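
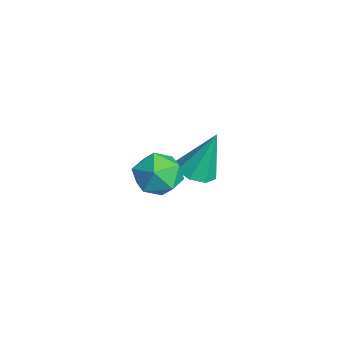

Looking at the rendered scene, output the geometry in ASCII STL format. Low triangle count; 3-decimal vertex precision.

solid 
facet normal -0.256 0.538 0.803
outer loop
vertex 0.1 1.525 3.801
vertex 0.375 1.001 4.24
vertex 0.806 1.551 4.009
endloop
endfacet
facet normal -0.109 0.962 0.249
outer loop
vertex 0.1 1.525 3.801
vertex 0.806 1.551 4.009
vertex 0.621 1.71 3.315
endloop
endfacet
facet normal -0.547 0.786 -0.288
outer loop
vertex 0.1 1.525 3.801
vertex 0.621 1.71 3.315
vertex 0.075 1.257 3.116
endloop
endfacet
facet normal -0.966 0.252 -0.063
outer loop
vertex 0.1 1.525 3.801
vertex 0.075 1.257 3.116
vertex -0.077 0.819 3.687
endloop
endfacet
facet normal -0.786 0.099 0.610
outer loop
vertex 0.1 1.525 3.801
vertex -0.077 0.819 3.687
vertex 0.375 1.001 4.24
endloop
endfacet
facet normal 0.559 0.828 0.041
outer loop
vertex 0.621 1.71 3.315
vertex 0.806 1.551 4.009
vertex 1.217 1.301 3.453
endloop
endfacet
facet normal 0.321 0.141 0.936
outer loop
vertex 0.806 1.551 4.009
vertex 0.375 1.001 4.24
vertex 1.065 0.863 4.024
endloop
endfacet
facet normal -0.535 -0.569 0.625
outer loop
vertex 0.375 1.001 4.24
vertex -0.077 0.819 3.687
vertex 0.519 0.41 3.825
endloop
endfacet
facet normal -0.825 -0.321 -0.466
outer loop
vertex -0.077 0.819 3.687
vertex 0.075 1.257 3.116
vertex 0.334 0.569 3.131
endloop
endfacet
facet normal -0.150 0.543 -0.826
outer loop
vertex 0.075 1.257 3.116
vertex 0.621 1.71 3.315
vertex 0.765 1.119 2.9
endloop
endfacet
facet normal 0.966 -0.252 0.063
outer loop
vertex 1.04 0.595 3.339
vertex 1.217 1.301 3.453
vertex 1.065 0.863 4.024
endloop
endfacet
facet normal 0.547 -0.786 0.288
outer loop
vertex 1.04 0.595 3.339
vertex 1.065 0.863 4.024
vertex 0.519 0.41 3.825
endloop
endfacet
facet normal 0.109 -0.962 -0.249
outer loop
vertex 1.04 0.595 3.339
vertex 0.519 0.41 3.825
vertex 0.334 0.569 3.131
endloop
endfacet
facet normal 0.256 -0.538 -0.803
outer loop
vertex 1.04 0.595 3.339
vertex 0.334 0.569 3.131
vertex 0.765 1.119 2.9
endloop
endfacet
facet normal 0.786 -0.099 -0.610
outer loop
vertex 1.04 0.595 3.339
vertex 0.765 1.119 2.9
vertex 1.217 1.301 3.453
endloop
endfacet
facet normal 0.825 0.321 0.466
outer loop
vertex 1.065 0.863 4.024
vertex 1.217 1.301 3.453
vertex 0.806 1.551 4.009
endloop
endfacet
facet normal 0.150 -0.543 0.826
outer loop
vertex 0.519 0.41 3.825
vertex 1.065 0.863 4.024
vertex 0.375 1.001 4.24
endloop
endfacet
facet normal -0.559 -0.828 -0.041
outer loop
vertex 0.334 0.569 3.131
vertex 0.519 0.41 3.825
vertex -0.077 0.819 3.687
endloop
endfacet
facet normal -0.321 -0.141 -0.936
outer loop
vertex 0.765 1.119 2.9
vertex 0.334 0.569 3.131
vertex 0.075 1.257 3.116
endloop
endfacet
facet normal 0.535 0.569 -0.625
outer loop
vertex 1.217 1.301 3.453
vertex 0.765 1.119 2.9
vertex 0.621 1.71 3.315
endloop
endfacet
facet normal -0.053 -0.363 -0.930
outer loop
vertex -1.969 2.419 1.201
vertex -2.511 2.708 1.119
vertex -1.916 2.857 1.027
endloop
endfacet
facet normal 0.949 0.010 0.315
outer loop
vertex -1.969 2.419 1.201
vertex -1.916 2.857 1.027
vertex -2.429 3.272 2.561
endloop
endfacet
facet normal -0.053 -0.363 -0.930
outer loop
vertex -1.916 2.857 1.027
vertex -2.511 2.708 1.119
vertex -2.212 3.208 0.907
endloop
endfacet
facet normal 0.750 0.657 0.073
outer loop
vertex -1.916 2.857 1.027
vertex -2.212 3.208 0.907
vertex -2.429 3.272 2.561
endloop
endfacet
facet normal -0.053 -0.363 -0.930
outer loop
vertex -2.212 3.208 0.907
vertex -2.511 2.708 1.119
vertex -2.683 3.266 0.911
endloop
endfacet
facet normal 0.122 0.992 -0.022
outer loop
vertex -2.212 3.208 0.907
vertex -2.683 3.266 0.911
vertex -2.429 3.272 2.561
endloop
endfacet
facet normal -0.054 -0.363 -0.930
outer loop
vertex -2.683 3.266 0.911
vertex -2.511 2.708 1.119
vertex -3.053 2.998 1.037
endloop
endfacet
facet normal -0.566 0.820 0.084
outer loop
vertex -2.683 3.266 0.911
vertex -3.053 2.998 1.037
vertex -2.429 3.272 2.561
endloop
endfacet
facet normal -0.054 -0.363 -0.930
outer loop
vertex -3.053 2.998 1.037
vertex -2.511 2.708 1.119
vertex -3.106 2.56 1.211
endloop
endfacet
facet normal -0.912 0.242 0.330
outer loop
vertex -3.053 2.998 1.037
vertex -3.106 2.56 1.211
vertex -2.429 3.272 2.561
endloop
endfacet
facet normal -0.053 -0.365 -0.930
outer loop
vertex -3.106 2.56 1.211
vertex -2.511 2.708 1.119
vertex -2.811 2.209 1.332
endloop
endfacet
facet normal -0.715 -0.404 0.571
outer loop
vertex -3.106 2.56 1.211
vertex -2.811 2.209 1.332
vertex -2.429 3.272 2.561
endloop
endfacet
facet normal -0.054 -0.365 -0.930
outer loop
vertex -2.811 2.209 1.332
vertex -2.511 2.708 1.119
vertex -2.34 2.15 1.328
endloop
endfacet
facet normal -0.087 -0.740 0.667
outer loop
vertex -2.811 2.209 1.332
vertex -2.34 2.15 1.328
vertex -2.429 3.272 2.561
endloop
endfacet
facet normal -0.054 -0.365 -0.930
outer loop
vertex -2.34 2.15 1.328
vertex -2.511 2.708 1.119
vertex -1.969 2.419 1.201
endloop
endfacet
facet normal 0.603 -0.568 0.560
outer loop
vertex -2.34 2.15 1.328
vertex -1.969 2.419 1.201
vertex -2.429 3.272 2.561
endloop
endfacet

endsolid


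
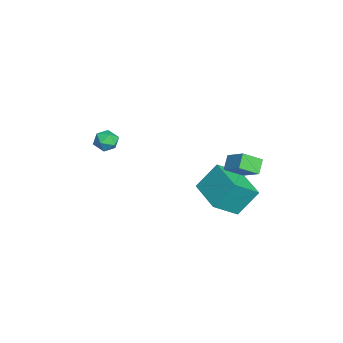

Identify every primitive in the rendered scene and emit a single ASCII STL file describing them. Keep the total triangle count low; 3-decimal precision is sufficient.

solid 
facet normal -0.913 -0.391 0.118
outer loop
vertex -0.775 1.303 -0.734
vertex -1.061 2.422 0.762
vertex -1.491 2.634 -1.868
endloop
endfacet
facet normal 0.152 -0.592 -0.791
outer loop
vertex 0.481 3.478 -2.122
vertex -0.775 1.303 -0.734
vertex -1.491 2.634 -1.868
endloop
endfacet
facet normal -0.913 -0.390 0.118
outer loop
vertex -1.491 2.634 -1.868
vertex -1.061 2.422 0.762
vertex -1.777 3.754 -0.372
endloop
endfacet
facet normal -0.379 0.705 -0.600
outer loop
vertex -1.777 3.754 -0.372
vertex 0.481 3.478 -2.122
vertex -1.491 2.634 -1.868
endloop
endfacet
facet normal 0.379 -0.705 0.600
outer loop
vertex -0.775 1.303 -0.734
vertex 0.911 3.266 0.508
vertex -1.061 2.422 0.762
endloop
endfacet
facet normal 0.151 -0.592 -0.791
outer loop
vertex 1.197 2.146 -0.988
vertex -0.775 1.303 -0.734
vertex 0.481 3.478 -2.122
endloop
endfacet
facet normal 0.379 -0.705 0.600
outer loop
vertex 1.197 2.146 -0.988
vertex 0.911 3.266 0.508
vertex -0.775 1.303 -0.734
endloop
endfacet
facet normal -0.152 0.592 0.791
outer loop
vertex -1.061 2.422 0.762
vertex 0.911 3.266 0.508
vertex -1.777 3.754 -0.372
endloop
endfacet
facet normal -0.379 0.705 -0.600
outer loop
vertex 0.195 4.597 -0.626
vertex 0.481 3.478 -2.122
vertex -1.777 3.754 -0.372
endloop
endfacet
facet normal -0.151 0.593 0.791
outer loop
vertex -1.777 3.754 -0.372
vertex 0.911 3.266 0.508
vertex 0.195 4.597 -0.626
endloop
endfacet
facet normal 0.913 0.391 -0.118
outer loop
vertex 0.195 4.597 -0.626
vertex 1.197 2.146 -0.988
vertex 0.481 3.478 -2.122
endloop
endfacet
facet normal 0.913 0.391 -0.118
outer loop
vertex 0.911 3.266 0.508
vertex 1.197 2.146 -0.988
vertex 0.195 4.597 -0.626
endloop
endfacet
facet normal -0.187 -0.086 0.979
outer loop
vertex -3.43 -3.251 1.665
vertex -4.184 -3.368 1.511
vertex -3.696 -3.973 1.551
endloop
endfacet
facet normal 0.474 -0.305 0.826
outer loop
vertex -3.43 -3.251 1.665
vertex -3.696 -3.973 1.551
vertex -3.016 -3.755 1.241
endloop
endfacet
facet normal 0.821 0.239 0.518
outer loop
vertex -3.43 -3.251 1.665
vertex -3.016 -3.755 1.241
vertex -3.085 -3.015 1.009
endloop
endfacet
facet normal 0.374 0.792 0.482
outer loop
vertex -3.43 -3.251 1.665
vertex -3.085 -3.015 1.009
vertex -3.806 -2.776 1.176
endloop
endfacet
facet normal -0.248 0.592 0.766
outer loop
vertex -3.43 -3.251 1.665
vertex -3.806 -2.776 1.176
vertex -4.184 -3.368 1.511
endloop
endfacet
facet normal 0.427 -0.834 0.349
outer loop
vertex -3.016 -3.755 1.241
vertex -3.696 -3.973 1.551
vertex -3.514 -4.184 0.824
endloop
endfacet
facet normal -0.644 -0.480 0.596
outer loop
vertex -3.696 -3.973 1.551
vertex -4.184 -3.368 1.511
vertex -4.235 -3.945 0.991
endloop
endfacet
facet normal -0.744 0.618 0.253
outer loop
vertex -4.184 -3.368 1.511
vertex -3.806 -2.776 1.176
vertex -4.304 -3.205 0.759
endloop
endfacet
facet normal 0.264 0.942 -0.207
outer loop
vertex -3.806 -2.776 1.176
vertex -3.085 -3.015 1.009
vertex -3.624 -2.987 0.449
endloop
endfacet
facet normal 0.988 0.046 -0.148
outer loop
vertex -3.085 -3.015 1.009
vertex -3.016 -3.755 1.241
vertex -3.136 -3.592 0.489
endloop
endfacet
facet normal -0.374 -0.792 -0.482
outer loop
vertex -3.89 -3.709 0.335
vertex -3.514 -4.184 0.824
vertex -4.235 -3.945 0.991
endloop
endfacet
facet normal -0.821 -0.239 -0.518
outer loop
vertex -3.89 -3.709 0.335
vertex -4.235 -3.945 0.991
vertex -4.304 -3.205 0.759
endloop
endfacet
facet normal -0.474 0.305 -0.826
outer loop
vertex -3.89 -3.709 0.335
vertex -4.304 -3.205 0.759
vertex -3.624 -2.987 0.449
endloop
endfacet
facet normal 0.187 0.086 -0.979
outer loop
vertex -3.89 -3.709 0.335
vertex -3.624 -2.987 0.449
vertex -3.136 -3.592 0.489
endloop
endfacet
facet normal 0.248 -0.592 -0.766
outer loop
vertex -3.89 -3.709 0.335
vertex -3.136 -3.592 0.489
vertex -3.514 -4.184 0.824
endloop
endfacet
facet normal -0.264 -0.942 0.207
outer loop
vertex -4.235 -3.945 0.991
vertex -3.514 -4.184 0.824
vertex -3.696 -3.973 1.551
endloop
endfacet
facet normal -0.988 -0.046 0.148
outer loop
vertex -4.304 -3.205 0.759
vertex -4.235 -3.945 0.991
vertex -4.184 -3.368 1.511
endloop
endfacet
facet normal -0.427 0.834 -0.349
outer loop
vertex -3.624 -2.987 0.449
vertex -4.304 -3.205 0.759
vertex -3.806 -2.776 1.176
endloop
endfacet
facet normal 0.644 0.480 -0.596
outer loop
vertex -3.136 -3.592 0.489
vertex -3.624 -2.987 0.449
vertex -3.085 -3.015 1.009
endloop
endfacet
facet normal 0.744 -0.618 -0.253
outer loop
vertex -3.514 -4.184 0.824
vertex -3.136 -3.592 0.489
vertex -3.016 -3.755 1.241
endloop
endfacet
facet normal -0.671 -0.515 -0.534
outer loop
vertex -0.147 2.928 2.099
vertex -0.426 3.976 1.439
vertex 0.54 2.703 1.452
endloop
endfacet
facet normal 0.219 -0.826 0.520
outer loop
vertex 1.506 3.444 2.221
vertex -0.147 2.928 2.099
vertex 0.54 2.703 1.452
endloop
endfacet
facet normal -0.671 -0.515 -0.534
outer loop
vertex 0.54 2.703 1.452
vertex -0.426 3.976 1.439
vertex 0.261 3.751 0.792
endloop
endfacet
facet normal 0.708 -0.231 -0.667
outer loop
vertex 0.261 3.751 0.792
vertex 1.506 3.444 2.221
vertex 0.54 2.703 1.452
endloop
endfacet
facet normal -0.708 0.231 0.667
outer loop
vertex -0.147 2.928 2.099
vertex 0.54 4.717 2.208
vertex -0.426 3.976 1.439
endloop
endfacet
facet normal 0.219 -0.826 0.520
outer loop
vertex 0.819 3.669 2.868
vertex -0.147 2.928 2.099
vertex 1.506 3.444 2.221
endloop
endfacet
facet normal -0.708 0.231 0.667
outer loop
vertex 0.819 3.669 2.868
vertex 0.54 4.717 2.208
vertex -0.147 2.928 2.099
endloop
endfacet
facet normal -0.219 0.826 -0.520
outer loop
vertex -0.426 3.976 1.439
vertex 0.54 4.717 2.208
vertex 0.261 3.751 0.792
endloop
endfacet
facet normal 0.708 -0.231 -0.667
outer loop
vertex 1.227 4.492 1.561
vertex 1.506 3.444 2.221
vertex 0.261 3.751 0.792
endloop
endfacet
facet normal -0.219 0.826 -0.520
outer loop
vertex 0.261 3.751 0.792
vertex 0.54 4.717 2.208
vertex 1.227 4.492 1.561
endloop
endfacet
facet normal 0.671 0.515 0.534
outer loop
vertex 1.227 4.492 1.561
vertex 0.819 3.669 2.868
vertex 1.506 3.444 2.221
endloop
endfacet
facet normal 0.671 0.515 0.534
outer loop
vertex 0.54 4.717 2.208
vertex 0.819 3.669 2.868
vertex 1.227 4.492 1.561
endloop
endfacet

endsolid


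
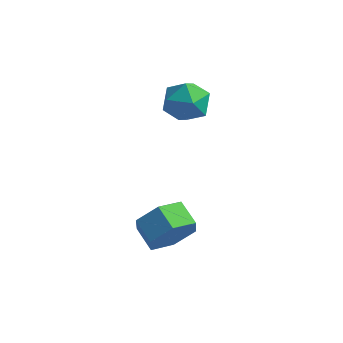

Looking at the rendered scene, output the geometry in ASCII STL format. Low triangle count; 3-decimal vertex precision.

solid 
facet normal 0.803 -0.401 -0.441
outer loop
vertex 1.368 -1.847 -2.709
vertex 1.112 -1.41 -3.572
vertex 1.706 -0.931 -2.926
endloop
endfacet
facet normal 0.491 0.025 0.871
outer loop
vertex 1.368 -1.847 -2.709
vertex 1.706 -0.931 -2.926
vertex 0.525 -1.426 -2.246
endloop
endfacet
facet normal 0.491 0.025 0.871
outer loop
vertex 0.525 -1.426 -2.246
vertex 1.706 -0.931 -2.926
vertex 0.862 -0.51 -2.462
endloop
endfacet
facet normal -0.803 0.400 0.442
outer loop
vertex 0.525 -1.426 -2.246
vertex 0.862 -0.51 -2.462
vertex 0.268 -0.99 -3.108
endloop
endfacet
facet normal 0.803 -0.400 -0.442
outer loop
vertex 1.706 -0.931 -2.926
vertex 1.112 -1.41 -3.572
vertex 1.449 -0.494 -3.788
endloop
endfacet
facet normal 0.538 0.806 0.248
outer loop
vertex 1.706 -0.931 -2.926
vertex 1.449 -0.494 -3.788
vertex 0.862 -0.51 -2.462
endloop
endfacet
facet normal 0.538 0.806 0.248
outer loop
vertex 0.862 -0.51 -2.462
vertex 1.449 -0.494 -3.788
vertex 0.606 -0.074 -3.325
endloop
endfacet
facet normal -0.803 0.401 0.441
outer loop
vertex 0.862 -0.51 -2.462
vertex 0.606 -0.074 -3.325
vertex 0.268 -0.99 -3.108
endloop
endfacet
facet normal 0.803 -0.400 -0.442
outer loop
vertex 1.449 -0.494 -3.788
vertex 1.112 -1.41 -3.572
vertex 0.855 -0.974 -4.434
endloop
endfacet
facet normal 0.047 0.781 -0.623
outer loop
vertex 1.449 -0.494 -3.788
vertex 0.855 -0.974 -4.434
vertex 0.606 -0.074 -3.325
endloop
endfacet
facet normal 0.048 0.781 -0.623
outer loop
vertex 0.606 -0.074 -3.325
vertex 0.855 -0.974 -4.434
vertex 0.012 -0.553 -3.971
endloop
endfacet
facet normal -0.803 0.401 0.441
outer loop
vertex 0.606 -0.074 -3.325
vertex 0.012 -0.553 -3.971
vertex 0.268 -0.99 -3.108
endloop
endfacet
facet normal 0.803 -0.400 -0.442
outer loop
vertex 0.855 -0.974 -4.434
vertex 1.112 -1.41 -3.572
vertex 0.518 -1.89 -4.218
endloop
endfacet
facet normal -0.491 -0.025 -0.871
outer loop
vertex 0.855 -0.974 -4.434
vertex 0.518 -1.89 -4.218
vertex 0.012 -0.553 -3.971
endloop
endfacet
facet normal -0.491 -0.025 -0.871
outer loop
vertex 0.012 -0.553 -3.971
vertex 0.518 -1.89 -4.218
vertex -0.326 -1.469 -3.754
endloop
endfacet
facet normal -0.803 0.401 0.441
outer loop
vertex 0.012 -0.553 -3.971
vertex -0.326 -1.469 -3.754
vertex 0.268 -0.99 -3.108
endloop
endfacet
facet normal 0.803 -0.401 -0.441
outer loop
vertex 0.518 -1.89 -4.218
vertex 1.112 -1.41 -3.572
vertex 0.774 -2.326 -3.355
endloop
endfacet
facet normal -0.538 -0.806 -0.248
outer loop
vertex 0.518 -1.89 -4.218
vertex 0.774 -2.326 -3.355
vertex -0.326 -1.469 -3.754
endloop
endfacet
facet normal -0.538 -0.806 -0.248
outer loop
vertex -0.326 -1.469 -3.754
vertex 0.774 -2.326 -3.355
vertex -0.069 -1.906 -2.892
endloop
endfacet
facet normal -0.803 0.400 0.442
outer loop
vertex -0.326 -1.469 -3.754
vertex -0.069 -1.906 -2.892
vertex 0.268 -0.99 -3.108
endloop
endfacet
facet normal 0.803 -0.401 -0.441
outer loop
vertex 0.774 -2.326 -3.355
vertex 1.112 -1.41 -3.572
vertex 1.368 -1.847 -2.709
endloop
endfacet
facet normal -0.047 -0.781 0.623
outer loop
vertex 0.774 -2.326 -3.355
vertex 1.368 -1.847 -2.709
vertex -0.069 -1.906 -2.892
endloop
endfacet
facet normal -0.047 -0.780 0.623
outer loop
vertex -0.069 -1.906 -2.892
vertex 1.368 -1.847 -2.709
vertex 0.525 -1.426 -2.246
endloop
endfacet
facet normal -0.803 0.400 0.442
outer loop
vertex -0.069 -1.906 -2.892
vertex 0.525 -1.426 -2.246
vertex 0.268 -0.99 -3.108
endloop
endfacet
facet normal 0.376 0.907 0.188
outer loop
vertex -0.336 3.058 -0.005
vertex -0.884 3.118 0.803
vertex 0.014 2.736 0.849
endloop
endfacet
facet normal 0.850 0.502 -0.159
outer loop
vertex -0.336 3.058 -0.005
vertex 0.014 2.736 0.849
vertex 0.166 2.22 0.032
endloop
endfacet
facet normal 0.555 0.298 -0.777
outer loop
vertex -0.336 3.058 -0.005
vertex 0.166 2.22 0.032
vertex -0.639 2.283 -0.519
endloop
endfacet
facet normal -0.101 0.577 -0.810
outer loop
vertex -0.336 3.058 -0.005
vertex -0.639 2.283 -0.519
vertex -1.288 2.838 -0.043
endloop
endfacet
facet normal -0.212 0.953 -0.214
outer loop
vertex -0.336 3.058 -0.005
vertex -1.288 2.838 -0.043
vertex -0.884 3.118 0.803
endloop
endfacet
facet normal 0.969 -0.082 0.232
outer loop
vertex 0.166 2.22 0.032
vertex 0.014 2.736 0.849
vertex -0.072 1.762 0.863
endloop
endfacet
facet normal 0.203 0.573 0.794
outer loop
vertex 0.014 2.736 0.849
vertex -0.884 3.118 0.803
vertex -0.721 2.317 1.339
endloop
endfacet
facet normal -0.748 0.648 0.143
outer loop
vertex -0.884 3.118 0.803
vertex -1.288 2.838 -0.043
vertex -1.526 2.38 0.788
endloop
endfacet
facet normal -0.569 0.038 -0.821
outer loop
vertex -1.288 2.838 -0.043
vertex -0.639 2.283 -0.519
vertex -1.374 1.864 -0.029
endloop
endfacet
facet normal 0.492 -0.413 -0.766
outer loop
vertex -0.639 2.283 -0.519
vertex 0.166 2.22 0.032
vertex -0.476 1.482 0.017
endloop
endfacet
facet normal 0.101 -0.577 0.810
outer loop
vertex -1.024 1.542 0.825
vertex -0.072 1.762 0.863
vertex -0.721 2.317 1.339
endloop
endfacet
facet normal -0.555 -0.298 0.777
outer loop
vertex -1.024 1.542 0.825
vertex -0.721 2.317 1.339
vertex -1.526 2.38 0.788
endloop
endfacet
facet normal -0.850 -0.502 0.159
outer loop
vertex -1.024 1.542 0.825
vertex -1.526 2.38 0.788
vertex -1.374 1.864 -0.029
endloop
endfacet
facet normal -0.376 -0.907 -0.188
outer loop
vertex -1.024 1.542 0.825
vertex -1.374 1.864 -0.029
vertex -0.476 1.482 0.017
endloop
endfacet
facet normal 0.212 -0.953 0.214
outer loop
vertex -1.024 1.542 0.825
vertex -0.476 1.482 0.017
vertex -0.072 1.762 0.863
endloop
endfacet
facet normal 0.569 -0.038 0.821
outer loop
vertex -0.721 2.317 1.339
vertex -0.072 1.762 0.863
vertex 0.014 2.736 0.849
endloop
endfacet
facet normal -0.492 0.413 0.766
outer loop
vertex -1.526 2.38 0.788
vertex -0.721 2.317 1.339
vertex -0.884 3.118 0.803
endloop
endfacet
facet normal -0.969 0.082 -0.232
outer loop
vertex -1.374 1.864 -0.029
vertex -1.526 2.38 0.788
vertex -1.288 2.838 -0.043
endloop
endfacet
facet normal -0.203 -0.573 -0.794
outer loop
vertex -0.476 1.482 0.017
vertex -1.374 1.864 -0.029
vertex -0.639 2.283 -0.519
endloop
endfacet
facet normal 0.748 -0.648 -0.143
outer loop
vertex -0.072 1.762 0.863
vertex -0.476 1.482 0.017
vertex 0.166 2.22 0.032
endloop
endfacet

endsolid


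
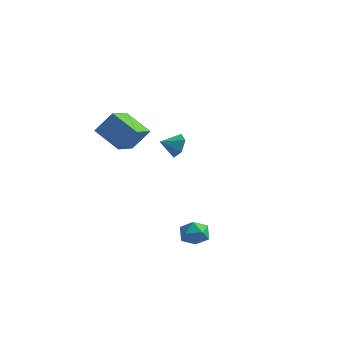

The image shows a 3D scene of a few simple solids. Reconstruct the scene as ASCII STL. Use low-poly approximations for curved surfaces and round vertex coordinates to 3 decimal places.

solid 
facet normal -0.465 -0.406 -0.787
outer loop
vertex -1.846 -3.287 2.932
vertex -3.515 -3.252 3.9
vertex -2.203 -1.568 2.257
endloop
endfacet
facet normal 0.865 -0.017 -0.502
outer loop
vertex -1.445 -0.908 3.54
vertex -1.846 -3.287 2.932
vertex -2.203 -1.568 2.257
endloop
endfacet
facet normal -0.465 -0.406 -0.787
outer loop
vertex -2.203 -1.568 2.257
vertex -3.515 -3.252 3.9
vertex -3.872 -1.534 3.225
endloop
endfacet
facet normal -0.189 0.914 -0.358
outer loop
vertex -3.872 -1.534 3.225
vertex -1.445 -0.908 3.54
vertex -2.203 -1.568 2.257
endloop
endfacet
facet normal 0.189 -0.914 0.359
outer loop
vertex -1.846 -3.287 2.932
vertex -2.757 -2.592 5.183
vertex -3.515 -3.252 3.9
endloop
endfacet
facet normal 0.865 -0.017 -0.502
outer loop
vertex -1.088 -2.626 4.215
vertex -1.846 -3.287 2.932
vertex -1.445 -0.908 3.54
endloop
endfacet
facet normal 0.190 -0.914 0.359
outer loop
vertex -1.088 -2.626 4.215
vertex -2.757 -2.592 5.183
vertex -1.846 -3.287 2.932
endloop
endfacet
facet normal -0.865 0.017 0.502
outer loop
vertex -3.515 -3.252 3.9
vertex -2.757 -2.592 5.183
vertex -3.872 -1.534 3.225
endloop
endfacet
facet normal -0.189 0.914 -0.359
outer loop
vertex -3.114 -0.873 4.508
vertex -1.445 -0.908 3.54
vertex -3.872 -1.534 3.225
endloop
endfacet
facet normal -0.865 0.017 0.502
outer loop
vertex -3.872 -1.534 3.225
vertex -2.757 -2.592 5.183
vertex -3.114 -0.873 4.508
endloop
endfacet
facet normal 0.465 0.406 0.787
outer loop
vertex -3.114 -0.873 4.508
vertex -1.088 -2.626 4.215
vertex -1.445 -0.908 3.54
endloop
endfacet
facet normal 0.465 0.406 0.787
outer loop
vertex -2.757 -2.592 5.183
vertex -1.088 -2.626 4.215
vertex -3.114 -0.873 4.508
endloop
endfacet
facet normal 0.536 0.740 -0.408
outer loop
vertex -2.129 3.34 1.071
vertex -2.744 3.426 0.419
vertex -2.823 3.902 1.179
endloop
endfacet
facet normal -0.008 -0.199 0.980
outer loop
vertex -2.129 3.34 1.071
vertex -2.823 3.902 1.179
vertex -3.376 2.554 0.901
endloop
endfacet
facet normal 0.536 0.739 -0.407
outer loop
vertex -2.823 3.902 1.179
vertex -2.744 3.426 0.419
vertex -3.438 3.989 0.528
endloop
endfacet
facet normal -0.709 0.149 0.690
outer loop
vertex -2.823 3.902 1.179
vertex -3.438 3.989 0.528
vertex -3.376 2.554 0.901
endloop
endfacet
facet normal 0.536 0.739 -0.407
outer loop
vertex -3.438 3.989 0.528
vertex -2.744 3.426 0.419
vertex -3.359 3.513 -0.232
endloop
endfacet
facet normal -0.996 -0.060 -0.066
outer loop
vertex -3.438 3.989 0.528
vertex -3.359 3.513 -0.232
vertex -3.376 2.554 0.901
endloop
endfacet
facet normal 0.536 0.739 -0.408
outer loop
vertex -3.359 3.513 -0.232
vertex -2.744 3.426 0.419
vertex -2.665 2.95 -0.34
endloop
endfacet
facet normal -0.582 -0.616 -0.530
outer loop
vertex -3.359 3.513 -0.232
vertex -2.665 2.95 -0.34
vertex -3.376 2.554 0.901
endloop
endfacet
facet normal 0.535 0.740 -0.408
outer loop
vertex -2.665 2.95 -0.34
vertex -2.744 3.426 0.419
vertex -2.05 2.864 0.311
endloop
endfacet
facet normal 0.119 -0.964 -0.239
outer loop
vertex -2.665 2.95 -0.34
vertex -2.05 2.864 0.311
vertex -3.376 2.554 0.901
endloop
endfacet
facet normal 0.536 0.740 -0.408
outer loop
vertex -2.05 2.864 0.311
vertex -2.744 3.426 0.419
vertex -2.129 3.34 1.071
endloop
endfacet
facet normal 0.406 -0.755 0.515
outer loop
vertex -2.05 2.864 0.311
vertex -2.129 3.34 1.071
vertex -3.376 2.554 0.901
endloop
endfacet
facet normal -0.939 0.298 0.173
outer loop
vertex 1.116 -1.035 -3.702
vertex 1.075 -1.603 -2.946
vertex 1.376 -0.711 -2.851
endloop
endfacet
facet normal -0.560 0.816 -0.140
outer loop
vertex 1.116 -1.035 -3.702
vertex 1.376 -0.711 -2.851
vertex 1.886 -0.492 -3.618
endloop
endfacet
facet normal -0.315 0.565 -0.763
outer loop
vertex 1.116 -1.035 -3.702
vertex 1.886 -0.492 -3.618
vertex 1.901 -1.249 -4.185
endloop
endfacet
facet normal -0.542 -0.107 -0.833
outer loop
vertex 1.116 -1.035 -3.702
vertex 1.901 -1.249 -4.185
vertex 1.399 -1.936 -3.77
endloop
endfacet
facet normal -0.928 -0.272 -0.255
outer loop
vertex 1.116 -1.035 -3.702
vertex 1.399 -1.936 -3.77
vertex 1.075 -1.603 -2.946
endloop
endfacet
facet normal 0.001 0.961 0.275
outer loop
vertex 1.886 -0.492 -3.618
vertex 1.376 -0.711 -2.851
vertex 2.321 -0.724 -2.81
endloop
endfacet
facet normal -0.611 0.123 0.782
outer loop
vertex 1.376 -0.711 -2.851
vertex 1.075 -1.603 -2.946
vertex 1.819 -1.411 -2.395
endloop
endfacet
facet normal -0.593 -0.800 0.090
outer loop
vertex 1.075 -1.603 -2.946
vertex 1.399 -1.936 -3.77
vertex 1.834 -2.168 -2.962
endloop
endfacet
facet normal 0.029 -0.532 -0.846
outer loop
vertex 1.399 -1.936 -3.77
vertex 1.901 -1.249 -4.185
vertex 2.344 -1.949 -3.729
endloop
endfacet
facet normal 0.398 0.555 -0.731
outer loop
vertex 1.901 -1.249 -4.185
vertex 1.886 -0.492 -3.618
vertex 2.645 -1.057 -3.634
endloop
endfacet
facet normal 0.542 0.107 0.833
outer loop
vertex 2.604 -1.625 -2.878
vertex 2.321 -0.724 -2.81
vertex 1.819 -1.411 -2.395
endloop
endfacet
facet normal 0.315 -0.565 0.763
outer loop
vertex 2.604 -1.625 -2.878
vertex 1.819 -1.411 -2.395
vertex 1.834 -2.168 -2.962
endloop
endfacet
facet normal 0.560 -0.816 0.140
outer loop
vertex 2.604 -1.625 -2.878
vertex 1.834 -2.168 -2.962
vertex 2.344 -1.949 -3.729
endloop
endfacet
facet normal 0.939 -0.298 -0.173
outer loop
vertex 2.604 -1.625 -2.878
vertex 2.344 -1.949 -3.729
vertex 2.645 -1.057 -3.634
endloop
endfacet
facet normal 0.928 0.272 0.255
outer loop
vertex 2.604 -1.625 -2.878
vertex 2.645 -1.057 -3.634
vertex 2.321 -0.724 -2.81
endloop
endfacet
facet normal -0.029 0.532 0.846
outer loop
vertex 1.819 -1.411 -2.395
vertex 2.321 -0.724 -2.81
vertex 1.376 -0.711 -2.851
endloop
endfacet
facet normal -0.398 -0.555 0.731
outer loop
vertex 1.834 -2.168 -2.962
vertex 1.819 -1.411 -2.395
vertex 1.075 -1.603 -2.946
endloop
endfacet
facet normal -0.001 -0.961 -0.275
outer loop
vertex 2.344 -1.949 -3.729
vertex 1.834 -2.168 -2.962
vertex 1.399 -1.936 -3.77
endloop
endfacet
facet normal 0.611 -0.123 -0.782
outer loop
vertex 2.645 -1.057 -3.634
vertex 2.344 -1.949 -3.729
vertex 1.901 -1.249 -4.185
endloop
endfacet
facet normal 0.593 0.800 -0.090
outer loop
vertex 2.321 -0.724 -2.81
vertex 2.645 -1.057 -3.634
vertex 1.886 -0.492 -3.618
endloop
endfacet

endsolid


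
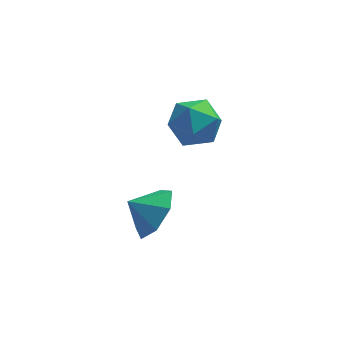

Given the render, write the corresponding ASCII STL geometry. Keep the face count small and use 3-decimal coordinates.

solid 
facet normal -0.723 0.093 0.685
outer loop
vertex 2.62 1.153 1.067
vertex 2.274 0.153 0.838
vertex 3.022 0.304 1.607
endloop
endfacet
facet normal -0.149 0.479 0.865
outer loop
vertex 2.62 1.153 1.067
vertex 3.022 0.304 1.607
vertex 3.681 1.099 1.28
endloop
endfacet
facet normal -0.020 0.941 0.337
outer loop
vertex 2.62 1.153 1.067
vertex 3.681 1.099 1.28
vertex 3.34 1.439 0.31
endloop
endfacet
facet normal -0.512 0.842 -0.169
outer loop
vertex 2.62 1.153 1.067
vertex 3.34 1.439 0.31
vertex 2.47 0.855 0.037
endloop
endfacet
facet normal -0.947 0.317 0.046
outer loop
vertex 2.62 1.153 1.067
vertex 2.47 0.855 0.037
vertex 2.274 0.153 0.838
endloop
endfacet
facet normal 0.408 0.037 0.912
outer loop
vertex 3.681 1.099 1.28
vertex 3.022 0.304 1.607
vertex 3.99 0.065 1.183
endloop
endfacet
facet normal -0.519 -0.587 0.621
outer loop
vertex 3.022 0.304 1.607
vertex 2.274 0.153 0.838
vertex 3.12 -0.519 0.91
endloop
endfacet
facet normal -0.882 -0.225 -0.413
outer loop
vertex 2.274 0.153 0.838
vertex 2.47 0.855 0.037
vertex 2.779 -0.179 -0.06
endloop
endfacet
facet normal -0.180 0.623 -0.761
outer loop
vertex 2.47 0.855 0.037
vertex 3.34 1.439 0.31
vertex 3.438 0.616 -0.387
endloop
endfacet
facet normal 0.618 0.784 0.058
outer loop
vertex 3.34 1.439 0.31
vertex 3.681 1.099 1.28
vertex 4.186 0.767 0.382
endloop
endfacet
facet normal 0.512 -0.842 0.169
outer loop
vertex 3.84 -0.233 0.153
vertex 3.99 0.065 1.183
vertex 3.12 -0.519 0.91
endloop
endfacet
facet normal 0.020 -0.941 -0.337
outer loop
vertex 3.84 -0.233 0.153
vertex 3.12 -0.519 0.91
vertex 2.779 -0.179 -0.06
endloop
endfacet
facet normal 0.149 -0.479 -0.865
outer loop
vertex 3.84 -0.233 0.153
vertex 2.779 -0.179 -0.06
vertex 3.438 0.616 -0.387
endloop
endfacet
facet normal 0.723 -0.093 -0.685
outer loop
vertex 3.84 -0.233 0.153
vertex 3.438 0.616 -0.387
vertex 4.186 0.767 0.382
endloop
endfacet
facet normal 0.947 -0.317 -0.046
outer loop
vertex 3.84 -0.233 0.153
vertex 4.186 0.767 0.382
vertex 3.99 0.065 1.183
endloop
endfacet
facet normal 0.180 -0.623 0.761
outer loop
vertex 3.12 -0.519 0.91
vertex 3.99 0.065 1.183
vertex 3.022 0.304 1.607
endloop
endfacet
facet normal -0.618 -0.784 -0.058
outer loop
vertex 2.779 -0.179 -0.06
vertex 3.12 -0.519 0.91
vertex 2.274 0.153 0.838
endloop
endfacet
facet normal -0.408 -0.037 -0.912
outer loop
vertex 3.438 0.616 -0.387
vertex 2.779 -0.179 -0.06
vertex 2.47 0.855 0.037
endloop
endfacet
facet normal 0.519 0.587 -0.621
outer loop
vertex 4.186 0.767 0.382
vertex 3.438 0.616 -0.387
vertex 3.34 1.439 0.31
endloop
endfacet
facet normal 0.882 0.225 0.413
outer loop
vertex 3.99 0.065 1.183
vertex 4.186 0.767 0.382
vertex 3.681 1.099 1.28
endloop
endfacet
facet normal 0.815 -0.093 -0.572
outer loop
vertex 2.274 -2.774 0.069
vertex 1.664 -3.19 -0.732
vertex 1.916 -2.147 -0.542
endloop
endfacet
facet normal -0.219 0.614 0.758
outer loop
vertex 2.274 -2.774 0.069
vertex 1.916 -2.147 -0.542
vertex 0.776 -3.09 -0.108
endloop
endfacet
facet normal 0.815 -0.093 -0.573
outer loop
vertex 1.916 -2.147 -0.542
vertex 1.664 -3.19 -0.732
vertex 1.368 -2.306 -1.296
endloop
endfacet
facet normal -0.562 0.791 0.242
outer loop
vertex 1.916 -2.147 -0.542
vertex 1.368 -2.306 -1.296
vertex 0.776 -3.09 -0.108
endloop
endfacet
facet normal 0.815 -0.092 -0.572
outer loop
vertex 1.368 -2.306 -1.296
vertex 1.664 -3.19 -0.732
vertex 1.043 -3.131 -1.626
endloop
endfacet
facet normal -0.892 0.419 -0.168
outer loop
vertex 1.368 -2.306 -1.296
vertex 1.043 -3.131 -1.626
vertex 0.776 -3.09 -0.108
endloop
endfacet
facet normal 0.815 -0.092 -0.572
outer loop
vertex 1.043 -3.131 -1.626
vertex 1.664 -3.19 -0.732
vertex 1.186 -4.0 -1.282
endloop
endfacet
facet normal -0.961 -0.223 -0.163
outer loop
vertex 1.043 -3.131 -1.626
vertex 1.186 -4.0 -1.282
vertex 0.776 -3.09 -0.108
endloop
endfacet
facet normal 0.815 -0.092 -0.573
outer loop
vertex 1.186 -4.0 -1.282
vertex 1.664 -3.19 -0.732
vertex 1.689 -4.26 -0.525
endloop
endfacet
facet normal -0.717 -0.650 0.253
outer loop
vertex 1.186 -4.0 -1.282
vertex 1.689 -4.26 -0.525
vertex 0.776 -3.09 -0.108
endloop
endfacet
facet normal 0.815 -0.092 -0.572
outer loop
vertex 1.689 -4.26 -0.525
vertex 1.664 -3.19 -0.732
vertex 2.173 -3.714 0.077
endloop
endfacet
facet normal -0.343 -0.542 0.767
outer loop
vertex 1.689 -4.26 -0.525
vertex 2.173 -3.714 0.077
vertex 0.776 -3.09 -0.108
endloop
endfacet
facet normal 0.815 -0.092 -0.572
outer loop
vertex 2.173 -3.714 0.077
vertex 1.664 -3.19 -0.732
vertex 2.274 -2.774 0.069
endloop
endfacet
facet normal -0.122 0.022 0.992
outer loop
vertex 2.173 -3.714 0.077
vertex 2.274 -2.774 0.069
vertex 0.776 -3.09 -0.108
endloop
endfacet

endsolid


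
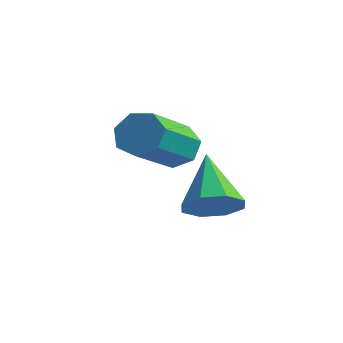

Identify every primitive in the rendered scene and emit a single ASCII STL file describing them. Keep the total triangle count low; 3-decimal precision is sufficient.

solid 
facet normal 0.567 -0.433 -0.701
outer loop
vertex 2.603 2.897 -3.525
vertex 1.894 2.448 -3.822
vertex 2.264 3.236 -4.009
endloop
endfacet
facet normal 0.384 0.861 0.334
outer loop
vertex 2.603 2.897 -3.525
vertex 2.264 3.236 -4.009
vertex 0.786 3.292 -2.458
endloop
endfacet
facet normal 0.569 -0.433 -0.699
outer loop
vertex 2.264 3.236 -4.009
vertex 1.894 2.448 -3.822
vertex 1.709 3.113 -4.384
endloop
endfacet
facet normal -0.118 0.982 -0.148
outer loop
vertex 2.264 3.236 -4.009
vertex 1.709 3.113 -4.384
vertex 0.786 3.292 -2.458
endloop
endfacet
facet normal 0.568 -0.433 -0.700
outer loop
vertex 1.709 3.113 -4.384
vertex 1.894 2.448 -3.822
vertex 1.262 2.601 -4.43
endloop
endfacet
facet normal -0.678 0.627 -0.383
outer loop
vertex 1.709 3.113 -4.384
vertex 1.262 2.601 -4.43
vertex 0.786 3.292 -2.458
endloop
endfacet
facet normal 0.569 -0.432 -0.700
outer loop
vertex 1.262 2.601 -4.43
vertex 1.894 2.448 -3.822
vertex 1.186 1.999 -4.12
endloop
endfacet
facet normal -0.972 0.002 -0.235
outer loop
vertex 1.262 2.601 -4.43
vertex 1.186 1.999 -4.12
vertex 0.786 3.292 -2.458
endloop
endfacet
facet normal 0.569 -0.433 -0.699
outer loop
vertex 1.186 1.999 -4.12
vertex 1.894 2.448 -3.822
vertex 1.524 1.66 -3.635
endloop
endfacet
facet normal -0.826 -0.524 0.209
outer loop
vertex 1.186 1.999 -4.12
vertex 1.524 1.66 -3.635
vertex 0.786 3.292 -2.458
endloop
endfacet
facet normal 0.568 -0.433 -0.700
outer loop
vertex 1.524 1.66 -3.635
vertex 1.894 2.448 -3.822
vertex 2.08 1.783 -3.26
endloop
endfacet
facet normal -0.324 -0.645 0.692
outer loop
vertex 1.524 1.66 -3.635
vertex 2.08 1.783 -3.26
vertex 0.786 3.292 -2.458
endloop
endfacet
facet normal 0.568 -0.433 -0.700
outer loop
vertex 2.08 1.783 -3.26
vertex 1.894 2.448 -3.822
vertex 2.526 2.295 -3.215
endloop
endfacet
facet normal 0.238 -0.289 0.927
outer loop
vertex 2.08 1.783 -3.26
vertex 2.526 2.295 -3.215
vertex 0.786 3.292 -2.458
endloop
endfacet
facet normal 0.568 -0.433 -0.700
outer loop
vertex 2.526 2.295 -3.215
vertex 1.894 2.448 -3.822
vertex 2.603 2.897 -3.525
endloop
endfacet
facet normal 0.530 0.334 0.779
outer loop
vertex 2.526 2.295 -3.215
vertex 2.603 2.897 -3.525
vertex 0.786 3.292 -2.458
endloop
endfacet
facet normal -0.248 0.840 -0.483
outer loop
vertex 1.191 1.666 -2.417
vertex 0.98 1.972 -1.777
vertex 1.647 1.985 -2.097
endloop
endfacet
facet normal 0.659 -0.219 -0.720
outer loop
vertex 1.191 1.666 -2.417
vertex 1.647 1.985 -2.097
vertex 1.712 -0.097 -1.403
endloop
endfacet
facet normal 0.658 -0.219 -0.720
outer loop
vertex 1.712 -0.097 -1.403
vertex 1.647 1.985 -2.097
vertex 2.168 0.221 -1.083
endloop
endfacet
facet normal 0.247 -0.840 0.482
outer loop
vertex 1.712 -0.097 -1.403
vertex 2.168 0.221 -1.083
vertex 1.5 0.208 -0.763
endloop
endfacet
facet normal -0.248 0.840 -0.483
outer loop
vertex 1.647 1.985 -2.097
vertex 0.98 1.972 -1.777
vertex 1.6 2.294 -1.535
endloop
endfacet
facet normal 0.966 0.252 -0.058
outer loop
vertex 1.647 1.985 -2.097
vertex 1.6 2.294 -1.535
vertex 2.168 0.221 -1.083
endloop
endfacet
facet normal 0.966 0.252 -0.058
outer loop
vertex 2.168 0.221 -1.083
vertex 1.6 2.294 -1.535
vertex 2.121 0.53 -0.522
endloop
endfacet
facet normal 0.248 -0.840 0.483
outer loop
vertex 2.168 0.221 -1.083
vertex 2.121 0.53 -0.522
vertex 1.5 0.208 -0.763
endloop
endfacet
facet normal -0.248 0.840 -0.483
outer loop
vertex 1.6 2.294 -1.535
vertex 0.98 1.972 -1.777
vertex 1.086 2.36 -1.156
endloop
endfacet
facet normal 0.546 0.533 0.647
outer loop
vertex 1.6 2.294 -1.535
vertex 1.086 2.36 -1.156
vertex 2.121 0.53 -0.522
endloop
endfacet
facet normal 0.547 0.533 0.646
outer loop
vertex 2.121 0.53 -0.522
vertex 1.086 2.36 -1.156
vertex 1.607 0.597 -0.142
endloop
endfacet
facet normal 0.248 -0.840 0.483
outer loop
vertex 2.121 0.53 -0.522
vertex 1.607 0.597 -0.142
vertex 1.5 0.208 -0.763
endloop
endfacet
facet normal -0.248 0.840 -0.482
outer loop
vertex 1.086 2.36 -1.156
vertex 0.98 1.972 -1.777
vertex 0.492 2.134 -1.244
endloop
endfacet
facet normal -0.285 0.413 0.865
outer loop
vertex 1.086 2.36 -1.156
vertex 0.492 2.134 -1.244
vertex 1.607 0.597 -0.142
endloop
endfacet
facet normal -0.287 0.412 0.865
outer loop
vertex 1.607 0.597 -0.142
vertex 0.492 2.134 -1.244
vertex 1.013 0.37 -0.231
endloop
endfacet
facet normal 0.248 -0.840 0.483
outer loop
vertex 1.607 0.597 -0.142
vertex 1.013 0.37 -0.231
vertex 1.5 0.208 -0.763
endloop
endfacet
facet normal -0.248 0.840 -0.482
outer loop
vertex 0.492 2.134 -1.244
vertex 0.98 1.972 -1.777
vertex 0.265 1.786 -1.734
endloop
endfacet
facet normal -0.902 -0.019 0.431
outer loop
vertex 0.492 2.134 -1.244
vertex 0.265 1.786 -1.734
vertex 1.013 0.37 -0.231
endloop
endfacet
facet normal -0.902 -0.018 0.432
outer loop
vertex 1.013 0.37 -0.231
vertex 0.265 1.786 -1.734
vertex 0.786 0.022 -0.72
endloop
endfacet
facet normal 0.248 -0.840 0.483
outer loop
vertex 1.013 0.37 -0.231
vertex 0.786 0.022 -0.72
vertex 1.5 0.208 -0.763
endloop
endfacet
facet normal -0.248 0.840 -0.483
outer loop
vertex 0.265 1.786 -1.734
vertex 0.98 1.972 -1.777
vertex 0.576 1.578 -2.255
endloop
endfacet
facet normal -0.839 -0.436 -0.327
outer loop
vertex 0.265 1.786 -1.734
vertex 0.576 1.578 -2.255
vertex 0.786 0.022 -0.72
endloop
endfacet
facet normal -0.839 -0.435 -0.326
outer loop
vertex 0.786 0.022 -0.72
vertex 0.576 1.578 -2.255
vertex 1.097 -0.186 -1.242
endloop
endfacet
facet normal 0.248 -0.840 0.482
outer loop
vertex 0.786 0.022 -0.72
vertex 1.097 -0.186 -1.242
vertex 1.5 0.208 -0.763
endloop
endfacet
facet normal -0.247 0.840 -0.483
outer loop
vertex 0.576 1.578 -2.255
vertex 0.98 1.972 -1.777
vertex 1.191 1.666 -2.417
endloop
endfacet
facet normal -0.146 -0.525 -0.839
outer loop
vertex 0.576 1.578 -2.255
vertex 1.191 1.666 -2.417
vertex 1.097 -0.186 -1.242
endloop
endfacet
facet normal -0.144 -0.525 -0.839
outer loop
vertex 1.097 -0.186 -1.242
vertex 1.191 1.666 -2.417
vertex 1.712 -0.097 -1.403
endloop
endfacet
facet normal 0.248 -0.840 0.482
outer loop
vertex 1.097 -0.186 -1.242
vertex 1.712 -0.097 -1.403
vertex 1.5 0.208 -0.763
endloop
endfacet

endsolid


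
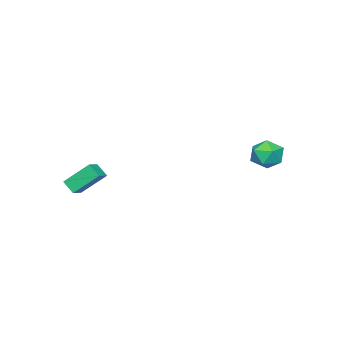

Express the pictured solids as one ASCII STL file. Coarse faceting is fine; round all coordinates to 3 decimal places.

solid 
facet normal -0.053 0.547 0.835
outer loop
vertex -2.806 4.407 2.943
vertex -2.359 3.713 3.426
vertex -1.851 4.406 3.004
endloop
endfacet
facet normal -0.016 0.966 0.260
outer loop
vertex -2.806 4.407 2.943
vertex -1.851 4.406 3.004
vertex -2.277 4.622 2.175
endloop
endfacet
facet normal -0.567 0.807 -0.165
outer loop
vertex -2.806 4.407 2.943
vertex -2.277 4.622 2.175
vertex -3.047 4.062 2.083
endloop
endfacet
facet normal -0.945 0.290 0.149
outer loop
vertex -2.806 4.407 2.943
vertex -3.047 4.062 2.083
vertex -3.098 3.5 2.856
endloop
endfacet
facet normal -0.629 0.129 0.767
outer loop
vertex -2.806 4.407 2.943
vertex -3.098 3.5 2.856
vertex -2.359 3.713 3.426
endloop
endfacet
facet normal 0.585 0.806 -0.091
outer loop
vertex -2.277 4.622 2.175
vertex -1.851 4.406 3.004
vertex -1.502 4.06 2.184
endloop
endfacet
facet normal 0.524 0.128 0.842
outer loop
vertex -1.851 4.406 3.004
vertex -2.359 3.713 3.426
vertex -1.553 3.498 2.957
endloop
endfacet
facet normal -0.406 -0.548 0.731
outer loop
vertex -2.359 3.713 3.426
vertex -3.098 3.5 2.856
vertex -2.323 2.938 2.865
endloop
endfacet
facet normal -0.919 -0.288 -0.270
outer loop
vertex -3.098 3.5 2.856
vertex -3.047 4.062 2.083
vertex -2.749 3.154 2.036
endloop
endfacet
facet normal -0.306 0.549 -0.778
outer loop
vertex -3.047 4.062 2.083
vertex -2.277 4.622 2.175
vertex -2.241 3.847 1.614
endloop
endfacet
facet normal 0.945 -0.290 -0.149
outer loop
vertex -1.794 3.153 2.097
vertex -1.502 4.06 2.184
vertex -1.553 3.498 2.957
endloop
endfacet
facet normal 0.567 -0.807 0.165
outer loop
vertex -1.794 3.153 2.097
vertex -1.553 3.498 2.957
vertex -2.323 2.938 2.865
endloop
endfacet
facet normal 0.016 -0.966 -0.260
outer loop
vertex -1.794 3.153 2.097
vertex -2.323 2.938 2.865
vertex -2.749 3.154 2.036
endloop
endfacet
facet normal 0.053 -0.547 -0.835
outer loop
vertex -1.794 3.153 2.097
vertex -2.749 3.154 2.036
vertex -2.241 3.847 1.614
endloop
endfacet
facet normal 0.629 -0.129 -0.767
outer loop
vertex -1.794 3.153 2.097
vertex -2.241 3.847 1.614
vertex -1.502 4.06 2.184
endloop
endfacet
facet normal 0.919 0.288 0.270
outer loop
vertex -1.553 3.498 2.957
vertex -1.502 4.06 2.184
vertex -1.851 4.406 3.004
endloop
endfacet
facet normal 0.306 -0.549 0.778
outer loop
vertex -2.323 2.938 2.865
vertex -1.553 3.498 2.957
vertex -2.359 3.713 3.426
endloop
endfacet
facet normal -0.585 -0.806 0.091
outer loop
vertex -2.749 3.154 2.036
vertex -2.323 2.938 2.865
vertex -3.098 3.5 2.856
endloop
endfacet
facet normal -0.524 -0.128 -0.842
outer loop
vertex -2.241 3.847 1.614
vertex -2.749 3.154 2.036
vertex -3.047 4.062 2.083
endloop
endfacet
facet normal 0.406 0.548 -0.731
outer loop
vertex -1.502 4.06 2.184
vertex -2.241 3.847 1.614
vertex -2.277 4.622 2.175
endloop
endfacet
facet normal -0.928 -0.167 -0.332
outer loop
vertex 3.828 -3.482 0.973
vertex 3.199 -2.375 2.174
vertex 3.911 -2.823 0.41
endloop
endfacet
facet normal 0.359 -0.632 -0.687
outer loop
vertex 4.681 -2.685 0.686
vertex 3.828 -3.482 0.973
vertex 3.911 -2.823 0.41
endloop
endfacet
facet normal -0.928 -0.167 -0.332
outer loop
vertex 3.911 -2.823 0.41
vertex 3.199 -2.375 2.174
vertex 3.282 -1.717 1.611
endloop
endfacet
facet normal 0.096 0.757 -0.647
outer loop
vertex 3.282 -1.717 1.611
vertex 4.681 -2.685 0.686
vertex 3.911 -2.823 0.41
endloop
endfacet
facet normal -0.096 -0.757 0.647
outer loop
vertex 3.828 -3.482 0.973
vertex 3.969 -2.237 2.45
vertex 3.199 -2.375 2.174
endloop
endfacet
facet normal 0.360 -0.632 -0.686
outer loop
vertex 4.598 -3.343 1.249
vertex 3.828 -3.482 0.973
vertex 4.681 -2.685 0.686
endloop
endfacet
facet normal -0.095 -0.757 0.647
outer loop
vertex 4.598 -3.343 1.249
vertex 3.969 -2.237 2.45
vertex 3.828 -3.482 0.973
endloop
endfacet
facet normal -0.359 0.632 0.686
outer loop
vertex 3.199 -2.375 2.174
vertex 3.969 -2.237 2.45
vertex 3.282 -1.717 1.611
endloop
endfacet
facet normal 0.095 0.756 -0.647
outer loop
vertex 4.052 -1.578 1.887
vertex 4.681 -2.685 0.686
vertex 3.282 -1.717 1.611
endloop
endfacet
facet normal -0.360 0.632 0.686
outer loop
vertex 3.282 -1.717 1.611
vertex 3.969 -2.237 2.45
vertex 4.052 -1.578 1.887
endloop
endfacet
facet normal 0.928 0.167 0.332
outer loop
vertex 4.052 -1.578 1.887
vertex 4.598 -3.343 1.249
vertex 4.681 -2.685 0.686
endloop
endfacet
facet normal 0.928 0.167 0.332
outer loop
vertex 3.969 -2.237 2.45
vertex 4.598 -3.343 1.249
vertex 4.052 -1.578 1.887
endloop
endfacet

endsolid


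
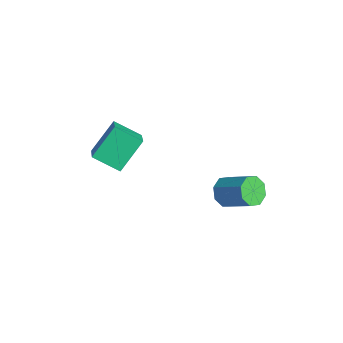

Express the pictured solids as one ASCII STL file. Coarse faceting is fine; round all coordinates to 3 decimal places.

solid 
facet normal -0.710 -0.474 -0.521
outer loop
vertex 2.709 2.491 -1.297
vertex 2.249 3.262 -1.372
vertex 2.883 2.848 -1.859
endloop
endfacet
facet normal 0.658 -0.711 -0.248
outer loop
vertex 2.709 2.491 -1.297
vertex 2.883 2.848 -1.859
vertex 4.05 3.388 -0.312
endloop
endfacet
facet normal 0.657 -0.712 -0.247
outer loop
vertex 4.05 3.388 -0.312
vertex 2.883 2.848 -1.859
vertex 4.225 3.745 -0.875
endloop
endfacet
facet normal 0.709 0.474 0.521
outer loop
vertex 4.05 3.388 -0.312
vertex 4.225 3.745 -0.875
vertex 3.591 4.158 -0.388
endloop
endfacet
facet normal -0.710 -0.475 -0.520
outer loop
vertex 2.883 2.848 -1.859
vertex 2.249 3.262 -1.372
vertex 2.686 3.447 -2.137
endloop
endfacet
facet normal 0.644 -0.138 -0.753
outer loop
vertex 2.883 2.848 -1.859
vertex 2.686 3.447 -2.137
vertex 4.225 3.745 -0.875
endloop
endfacet
facet normal 0.644 -0.138 -0.753
outer loop
vertex 4.225 3.745 -0.875
vertex 2.686 3.447 -2.137
vertex 4.028 4.344 -1.153
endloop
endfacet
facet normal 0.709 0.475 0.521
outer loop
vertex 4.225 3.745 -0.875
vertex 4.028 4.344 -1.153
vertex 3.591 4.158 -0.388
endloop
endfacet
facet normal -0.710 -0.474 -0.520
outer loop
vertex 2.686 3.447 -2.137
vertex 2.249 3.262 -1.372
vertex 2.233 3.938 -1.966
endloop
endfacet
facet normal 0.253 0.518 -0.817
outer loop
vertex 2.686 3.447 -2.137
vertex 2.233 3.938 -1.966
vertex 4.028 4.344 -1.153
endloop
endfacet
facet normal 0.253 0.519 -0.817
outer loop
vertex 4.028 4.344 -1.153
vertex 2.233 3.938 -1.966
vertex 3.575 4.834 -0.982
endloop
endfacet
facet normal 0.710 0.474 0.521
outer loop
vertex 4.028 4.344 -1.153
vertex 3.575 4.834 -0.982
vertex 3.591 4.158 -0.388
endloop
endfacet
facet normal -0.710 -0.474 -0.521
outer loop
vertex 2.233 3.938 -1.966
vertex 2.249 3.262 -1.372
vertex 1.79 4.032 -1.448
endloop
endfacet
facet normal -0.286 0.870 -0.402
outer loop
vertex 2.233 3.938 -1.966
vertex 1.79 4.032 -1.448
vertex 3.575 4.834 -0.982
endloop
endfacet
facet normal -0.285 0.869 -0.403
outer loop
vertex 3.575 4.834 -0.982
vertex 1.79 4.032 -1.448
vertex 3.131 4.929 -0.463
endloop
endfacet
facet normal 0.710 0.474 0.521
outer loop
vertex 3.575 4.834 -0.982
vertex 3.131 4.929 -0.463
vertex 3.591 4.158 -0.388
endloop
endfacet
facet normal -0.709 -0.474 -0.521
outer loop
vertex 1.79 4.032 -1.448
vertex 2.249 3.262 -1.372
vertex 1.615 3.675 -0.885
endloop
endfacet
facet normal -0.658 0.712 0.247
outer loop
vertex 1.79 4.032 -1.448
vertex 1.615 3.675 -0.885
vertex 3.131 4.929 -0.463
endloop
endfacet
facet normal -0.658 0.711 0.248
outer loop
vertex 3.131 4.929 -0.463
vertex 1.615 3.675 -0.885
vertex 2.957 4.572 0.099
endloop
endfacet
facet normal 0.710 0.474 0.521
outer loop
vertex 3.131 4.929 -0.463
vertex 2.957 4.572 0.099
vertex 3.591 4.158 -0.388
endloop
endfacet
facet normal -0.709 -0.475 -0.521
outer loop
vertex 1.615 3.675 -0.885
vertex 2.249 3.262 -1.372
vertex 1.812 3.076 -0.607
endloop
endfacet
facet normal -0.644 0.138 0.753
outer loop
vertex 1.615 3.675 -0.885
vertex 1.812 3.076 -0.607
vertex 2.957 4.572 0.099
endloop
endfacet
facet normal -0.644 0.138 0.753
outer loop
vertex 2.957 4.572 0.099
vertex 1.812 3.076 -0.607
vertex 3.154 3.973 0.377
endloop
endfacet
facet normal 0.710 0.475 0.520
outer loop
vertex 2.957 4.572 0.099
vertex 3.154 3.973 0.377
vertex 3.591 4.158 -0.388
endloop
endfacet
facet normal -0.710 -0.474 -0.521
outer loop
vertex 1.812 3.076 -0.607
vertex 2.249 3.262 -1.372
vertex 2.265 2.586 -0.778
endloop
endfacet
facet normal -0.252 -0.518 0.817
outer loop
vertex 1.812 3.076 -0.607
vertex 2.265 2.586 -0.778
vertex 3.154 3.973 0.377
endloop
endfacet
facet normal -0.253 -0.518 0.817
outer loop
vertex 3.154 3.973 0.377
vertex 2.265 2.586 -0.778
vertex 3.607 3.482 0.206
endloop
endfacet
facet normal 0.710 0.474 0.520
outer loop
vertex 3.154 3.973 0.377
vertex 3.607 3.482 0.206
vertex 3.591 4.158 -0.388
endloop
endfacet
facet normal -0.710 -0.474 -0.521
outer loop
vertex 2.265 2.586 -0.778
vertex 2.249 3.262 -1.372
vertex 2.709 2.491 -1.297
endloop
endfacet
facet normal 0.285 -0.870 0.403
outer loop
vertex 2.265 2.586 -0.778
vertex 2.709 2.491 -1.297
vertex 3.607 3.482 0.206
endloop
endfacet
facet normal 0.286 -0.870 0.402
outer loop
vertex 3.607 3.482 0.206
vertex 2.709 2.491 -1.297
vertex 4.05 3.388 -0.312
endloop
endfacet
facet normal 0.710 0.474 0.521
outer loop
vertex 3.607 3.482 0.206
vertex 4.05 3.388 -0.312
vertex 3.591 4.158 -0.388
endloop
endfacet
facet normal -0.501 -0.719 0.481
outer loop
vertex 0.61 -1.892 3.958
vertex -0.838 -1.479 3.067
vertex 1.131 -3.239 2.488
endloop
endfacet
facet normal 0.828 -0.236 0.509
outer loop
vertex 1.938 -2.081 1.713
vertex 0.61 -1.892 3.958
vertex 1.131 -3.239 2.488
endloop
endfacet
facet normal -0.502 -0.719 0.481
outer loop
vertex 1.131 -3.239 2.488
vertex -0.838 -1.479 3.067
vertex -0.317 -2.825 1.597
endloop
endfacet
facet normal 0.252 -0.653 -0.714
outer loop
vertex -0.317 -2.825 1.597
vertex 1.938 -2.081 1.713
vertex 1.131 -3.239 2.488
endloop
endfacet
facet normal -0.253 0.654 0.713
outer loop
vertex 0.61 -1.892 3.958
vertex -0.031 -0.321 2.292
vertex -0.838 -1.479 3.067
endloop
endfacet
facet normal 0.828 -0.236 0.509
outer loop
vertex 1.417 -0.735 3.183
vertex 0.61 -1.892 3.958
vertex 1.938 -2.081 1.713
endloop
endfacet
facet normal -0.252 0.654 0.713
outer loop
vertex 1.417 -0.735 3.183
vertex -0.031 -0.321 2.292
vertex 0.61 -1.892 3.958
endloop
endfacet
facet normal -0.828 0.236 -0.509
outer loop
vertex -0.838 -1.479 3.067
vertex -0.031 -0.321 2.292
vertex -0.317 -2.825 1.597
endloop
endfacet
facet normal 0.252 -0.654 -0.713
outer loop
vertex 0.49 -1.668 0.822
vertex 1.938 -2.081 1.713
vertex -0.317 -2.825 1.597
endloop
endfacet
facet normal -0.828 0.236 -0.509
outer loop
vertex -0.317 -2.825 1.597
vertex -0.031 -0.321 2.292
vertex 0.49 -1.668 0.822
endloop
endfacet
facet normal 0.501 0.719 -0.481
outer loop
vertex 0.49 -1.668 0.822
vertex 1.417 -0.735 3.183
vertex 1.938 -2.081 1.713
endloop
endfacet
facet normal 0.502 0.719 -0.481
outer loop
vertex -0.031 -0.321 2.292
vertex 1.417 -0.735 3.183
vertex 0.49 -1.668 0.822
endloop
endfacet

endsolid


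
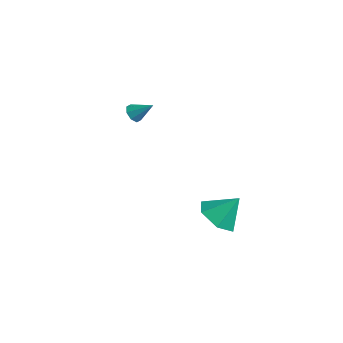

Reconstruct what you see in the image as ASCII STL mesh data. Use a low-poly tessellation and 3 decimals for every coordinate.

solid 
facet normal -0.359 -0.543 -0.759
outer loop
vertex 3.488 -4.458 -3.126
vertex 2.703 -3.719 -3.284
vertex 3.656 -3.622 -3.804
endloop
endfacet
facet normal 0.973 -0.007 0.233
outer loop
vertex 3.488 -4.458 -3.126
vertex 3.656 -3.622 -3.804
vertex 3.257 -2.881 -2.116
endloop
endfacet
facet normal -0.359 -0.543 -0.759
outer loop
vertex 3.656 -3.622 -3.804
vertex 2.703 -3.719 -3.284
vertex 2.872 -2.882 -3.963
endloop
endfacet
facet normal 0.695 0.705 -0.145
outer loop
vertex 3.656 -3.622 -3.804
vertex 2.872 -2.882 -3.963
vertex 3.257 -2.881 -2.116
endloop
endfacet
facet normal -0.359 -0.543 -0.759
outer loop
vertex 2.872 -2.882 -3.963
vertex 2.703 -3.719 -3.284
vertex 1.919 -2.979 -3.443
endloop
endfacet
facet normal -0.091 0.996 0.018
outer loop
vertex 2.872 -2.882 -3.963
vertex 1.919 -2.979 -3.443
vertex 3.257 -2.881 -2.116
endloop
endfacet
facet normal -0.359 -0.544 -0.759
outer loop
vertex 1.919 -2.979 -3.443
vertex 2.703 -3.719 -3.284
vertex 1.75 -3.815 -2.764
endloop
endfacet
facet normal -0.597 0.575 0.559
outer loop
vertex 1.919 -2.979 -3.443
vertex 1.75 -3.815 -2.764
vertex 3.257 -2.881 -2.116
endloop
endfacet
facet normal -0.359 -0.544 -0.758
outer loop
vertex 1.75 -3.815 -2.764
vertex 2.703 -3.719 -3.284
vertex 2.535 -4.555 -2.605
endloop
endfacet
facet normal -0.319 -0.137 0.938
outer loop
vertex 1.75 -3.815 -2.764
vertex 2.535 -4.555 -2.605
vertex 3.257 -2.881 -2.116
endloop
endfacet
facet normal -0.359 -0.544 -0.758
outer loop
vertex 2.535 -4.555 -2.605
vertex 2.703 -3.719 -3.284
vertex 3.488 -4.458 -3.126
endloop
endfacet
facet normal 0.467 -0.427 0.774
outer loop
vertex 2.535 -4.555 -2.605
vertex 3.488 -4.458 -3.126
vertex 3.257 -2.881 -2.116
endloop
endfacet
facet normal -0.653 -0.438 -0.618
outer loop
vertex -3.186 -3.365 -0.268
vertex -3.601 -3.194 0.049
vertex -3.331 -2.987 -0.383
endloop
endfacet
facet normal 0.876 0.203 -0.438
outer loop
vertex -3.186 -3.365 -0.268
vertex -3.331 -2.987 -0.383
vertex -2.819 -2.666 0.791
endloop
endfacet
facet normal -0.652 -0.439 -0.618
outer loop
vertex -3.331 -2.987 -0.383
vertex -3.601 -3.194 0.049
vertex -3.635 -2.73 -0.245
endloop
endfacet
facet normal 0.469 0.779 -0.417
outer loop
vertex -3.331 -2.987 -0.383
vertex -3.635 -2.73 -0.245
vertex -2.819 -2.666 0.791
endloop
endfacet
facet normal -0.652 -0.439 -0.618
outer loop
vertex -3.635 -2.73 -0.245
vertex -3.601 -3.194 0.049
vertex -3.919 -2.745 0.065
endloop
endfacet
facet normal -0.065 0.998 -0.011
outer loop
vertex -3.635 -2.73 -0.245
vertex -3.919 -2.745 0.065
vertex -2.819 -2.666 0.791
endloop
endfacet
facet normal -0.652 -0.440 -0.617
outer loop
vertex -3.919 -2.745 0.065
vertex -3.601 -3.194 0.049
vertex -4.017 -3.022 0.366
endloop
endfacet
facet normal -0.410 0.734 0.542
outer loop
vertex -3.919 -2.745 0.065
vertex -4.017 -3.022 0.366
vertex -2.819 -2.666 0.791
endloop
endfacet
facet normal -0.652 -0.440 -0.617
outer loop
vertex -4.017 -3.022 0.366
vertex -3.601 -3.194 0.049
vertex -3.872 -3.4 0.482
endloop
endfacet
facet normal -0.368 0.141 0.919
outer loop
vertex -4.017 -3.022 0.366
vertex -3.872 -3.4 0.482
vertex -2.819 -2.666 0.791
endloop
endfacet
facet normal -0.652 -0.440 -0.617
outer loop
vertex -3.872 -3.4 0.482
vertex -3.601 -3.194 0.049
vertex -3.568 -3.657 0.344
endloop
endfacet
facet normal 0.040 -0.436 0.899
outer loop
vertex -3.872 -3.4 0.482
vertex -3.568 -3.657 0.344
vertex -2.819 -2.666 0.791
endloop
endfacet
facet normal -0.653 -0.440 -0.617
outer loop
vertex -3.568 -3.657 0.344
vertex -3.601 -3.194 0.049
vertex -3.284 -3.642 0.033
endloop
endfacet
facet normal 0.573 -0.655 0.492
outer loop
vertex -3.568 -3.657 0.344
vertex -3.284 -3.642 0.033
vertex -2.819 -2.666 0.791
endloop
endfacet
facet normal -0.653 -0.440 -0.617
outer loop
vertex -3.284 -3.642 0.033
vertex -3.601 -3.194 0.049
vertex -3.186 -3.365 -0.268
endloop
endfacet
facet normal 0.919 -0.391 -0.060
outer loop
vertex -3.284 -3.642 0.033
vertex -3.186 -3.365 -0.268
vertex -2.819 -2.666 0.791
endloop
endfacet

endsolid


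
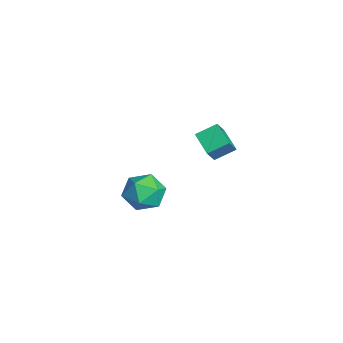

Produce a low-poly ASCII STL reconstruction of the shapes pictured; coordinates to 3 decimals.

solid 
facet normal -0.888 -0.240 0.393
outer loop
vertex 0.577 2.432 3.624
vertex 0.104 2.846 2.808
vertex 0.611 1.486 3.124
endloop
endfacet
facet normal 0.460 -0.402 0.792
outer loop
vertex 1.676 1.774 2.652
vertex 0.577 2.432 3.624
vertex 0.611 1.486 3.124
endloop
endfacet
facet normal -0.888 -0.240 0.393
outer loop
vertex 0.611 1.486 3.124
vertex 0.104 2.846 2.808
vertex 0.138 1.9 2.308
endloop
endfacet
facet normal 0.032 -0.884 -0.467
outer loop
vertex 0.138 1.9 2.308
vertex 1.676 1.774 2.652
vertex 0.611 1.486 3.124
endloop
endfacet
facet normal -0.032 0.884 0.467
outer loop
vertex 0.577 2.432 3.624
vertex 1.169 3.134 2.336
vertex 0.104 2.846 2.808
endloop
endfacet
facet normal 0.460 -0.402 0.792
outer loop
vertex 1.642 2.72 3.152
vertex 0.577 2.432 3.624
vertex 1.676 1.774 2.652
endloop
endfacet
facet normal -0.032 0.884 0.467
outer loop
vertex 1.642 2.72 3.152
vertex 1.169 3.134 2.336
vertex 0.577 2.432 3.624
endloop
endfacet
facet normal -0.460 0.402 -0.792
outer loop
vertex 0.104 2.846 2.808
vertex 1.169 3.134 2.336
vertex 0.138 1.9 2.308
endloop
endfacet
facet normal 0.032 -0.884 -0.467
outer loop
vertex 1.203 2.188 1.836
vertex 1.676 1.774 2.652
vertex 0.138 1.9 2.308
endloop
endfacet
facet normal -0.460 0.402 -0.792
outer loop
vertex 0.138 1.9 2.308
vertex 1.169 3.134 2.336
vertex 1.203 2.188 1.836
endloop
endfacet
facet normal 0.888 0.240 -0.393
outer loop
vertex 1.203 2.188 1.836
vertex 1.642 2.72 3.152
vertex 1.676 1.774 2.652
endloop
endfacet
facet normal 0.888 0.240 -0.393
outer loop
vertex 1.169 3.134 2.336
vertex 1.642 2.72 3.152
vertex 1.203 2.188 1.836
endloop
endfacet
facet normal -0.588 0.736 0.337
outer loop
vertex -3.33 0.189 -2.721
vertex -2.751 0.233 -1.807
vertex -2.471 0.845 -2.655
endloop
endfacet
facet normal -0.544 0.751 -0.375
outer loop
vertex -3.33 0.189 -2.721
vertex -2.471 0.845 -2.655
vertex -2.645 0.269 -3.556
endloop
endfacet
facet normal -0.773 0.121 -0.623
outer loop
vertex -3.33 0.189 -2.721
vertex -2.645 0.269 -3.556
vertex -3.033 -0.7 -3.263
endloop
endfacet
facet normal -0.958 -0.281 -0.063
outer loop
vertex -3.33 0.189 -2.721
vertex -3.033 -0.7 -3.263
vertex -3.098 -0.721 -2.183
endloop
endfacet
facet normal -0.843 0.098 0.529
outer loop
vertex -3.33 0.189 -2.721
vertex -3.098 -0.721 -2.183
vertex -2.751 0.233 -1.807
endloop
endfacet
facet normal 0.145 0.821 -0.553
outer loop
vertex -2.645 0.269 -3.556
vertex -2.471 0.845 -2.655
vertex -1.642 0.361 -3.157
endloop
endfacet
facet normal 0.073 0.797 0.599
outer loop
vertex -2.471 0.845 -2.655
vertex -2.751 0.233 -1.807
vertex -1.707 0.34 -2.077
endloop
endfacet
facet normal -0.341 -0.235 0.910
outer loop
vertex -2.751 0.233 -1.807
vertex -3.098 -0.721 -2.183
vertex -2.095 -0.629 -1.784
endloop
endfacet
facet normal -0.525 -0.850 -0.048
outer loop
vertex -3.098 -0.721 -2.183
vertex -3.033 -0.7 -3.263
vertex -2.269 -1.205 -2.685
endloop
endfacet
facet normal -0.226 -0.198 -0.954
outer loop
vertex -3.033 -0.7 -3.263
vertex -2.645 0.269 -3.556
vertex -1.989 -0.593 -3.533
endloop
endfacet
facet normal 0.958 0.281 0.063
outer loop
vertex -1.41 -0.549 -2.619
vertex -1.642 0.361 -3.157
vertex -1.707 0.34 -2.077
endloop
endfacet
facet normal 0.773 -0.121 0.623
outer loop
vertex -1.41 -0.549 -2.619
vertex -1.707 0.34 -2.077
vertex -2.095 -0.629 -1.784
endloop
endfacet
facet normal 0.544 -0.751 0.375
outer loop
vertex -1.41 -0.549 -2.619
vertex -2.095 -0.629 -1.784
vertex -2.269 -1.205 -2.685
endloop
endfacet
facet normal 0.588 -0.736 -0.337
outer loop
vertex -1.41 -0.549 -2.619
vertex -2.269 -1.205 -2.685
vertex -1.989 -0.593 -3.533
endloop
endfacet
facet normal 0.843 -0.098 -0.529
outer loop
vertex -1.41 -0.549 -2.619
vertex -1.989 -0.593 -3.533
vertex -1.642 0.361 -3.157
endloop
endfacet
facet normal 0.525 0.850 0.048
outer loop
vertex -1.707 0.34 -2.077
vertex -1.642 0.361 -3.157
vertex -2.471 0.845 -2.655
endloop
endfacet
facet normal 0.226 0.198 0.954
outer loop
vertex -2.095 -0.629 -1.784
vertex -1.707 0.34 -2.077
vertex -2.751 0.233 -1.807
endloop
endfacet
facet normal -0.145 -0.821 0.553
outer loop
vertex -2.269 -1.205 -2.685
vertex -2.095 -0.629 -1.784
vertex -3.098 -0.721 -2.183
endloop
endfacet
facet normal -0.073 -0.797 -0.599
outer loop
vertex -1.989 -0.593 -3.533
vertex -2.269 -1.205 -2.685
vertex -3.033 -0.7 -3.263
endloop
endfacet
facet normal 0.341 0.235 -0.910
outer loop
vertex -1.642 0.361 -3.157
vertex -1.989 -0.593 -3.533
vertex -2.645 0.269 -3.556
endloop
endfacet

endsolid


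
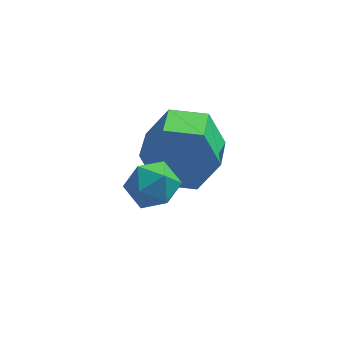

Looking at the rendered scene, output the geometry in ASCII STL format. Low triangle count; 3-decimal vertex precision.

solid 
facet normal 0.117 0.935 -0.335
outer loop
vertex 1.371 4.149 -4.068
vertex 0.953 4.509 -3.209
vertex 1.962 4.363 -3.264
endloop
endfacet
facet normal 0.807 -0.285 -0.517
outer loop
vertex 1.371 4.149 -4.068
vertex 1.962 4.363 -3.264
vertex 1.205 2.812 -3.589
endloop
endfacet
facet normal 0.807 -0.286 -0.516
outer loop
vertex 1.205 2.812 -3.589
vertex 1.962 4.363 -3.264
vertex 1.795 3.026 -2.785
endloop
endfacet
facet normal -0.117 -0.935 0.334
outer loop
vertex 1.205 2.812 -3.589
vertex 1.795 3.026 -2.785
vertex 0.787 3.171 -2.731
endloop
endfacet
facet normal 0.117 0.935 -0.335
outer loop
vertex 1.962 4.363 -3.264
vertex 0.953 4.509 -3.209
vertex 1.544 4.723 -2.405
endloop
endfacet
facet normal 0.905 0.039 0.424
outer loop
vertex 1.962 4.363 -3.264
vertex 1.544 4.723 -2.405
vertex 1.795 3.026 -2.785
endloop
endfacet
facet normal 0.905 0.039 0.424
outer loop
vertex 1.795 3.026 -2.785
vertex 1.544 4.723 -2.405
vertex 1.377 3.385 -1.927
endloop
endfacet
facet normal -0.117 -0.935 0.334
outer loop
vertex 1.795 3.026 -2.785
vertex 1.377 3.385 -1.927
vertex 0.787 3.171 -2.731
endloop
endfacet
facet normal 0.116 0.935 -0.335
outer loop
vertex 1.544 4.723 -2.405
vertex 0.953 4.509 -3.209
vertex 0.535 4.868 -2.351
endloop
endfacet
facet normal 0.097 0.324 0.941
outer loop
vertex 1.544 4.723 -2.405
vertex 0.535 4.868 -2.351
vertex 1.377 3.385 -1.927
endloop
endfacet
facet normal 0.098 0.325 0.941
outer loop
vertex 1.377 3.385 -1.927
vertex 0.535 4.868 -2.351
vertex 0.369 3.531 -1.872
endloop
endfacet
facet normal -0.117 -0.935 0.335
outer loop
vertex 1.377 3.385 -1.927
vertex 0.369 3.531 -1.872
vertex 0.787 3.171 -2.731
endloop
endfacet
facet normal 0.117 0.935 -0.334
outer loop
vertex 0.535 4.868 -2.351
vertex 0.953 4.509 -3.209
vertex -0.055 4.654 -3.155
endloop
endfacet
facet normal -0.807 0.285 0.517
outer loop
vertex 0.535 4.868 -2.351
vertex -0.055 4.654 -3.155
vertex 0.369 3.531 -1.872
endloop
endfacet
facet normal -0.807 0.286 0.517
outer loop
vertex 0.369 3.531 -1.872
vertex -0.055 4.654 -3.155
vertex -0.222 3.317 -2.676
endloop
endfacet
facet normal -0.117 -0.935 0.335
outer loop
vertex 0.369 3.531 -1.872
vertex -0.222 3.317 -2.676
vertex 0.787 3.171 -2.731
endloop
endfacet
facet normal 0.117 0.935 -0.334
outer loop
vertex -0.055 4.654 -3.155
vertex 0.953 4.509 -3.209
vertex 0.363 4.295 -4.013
endloop
endfacet
facet normal -0.905 -0.039 -0.424
outer loop
vertex -0.055 4.654 -3.155
vertex 0.363 4.295 -4.013
vertex -0.222 3.317 -2.676
endloop
endfacet
facet normal -0.905 -0.039 -0.424
outer loop
vertex -0.222 3.317 -2.676
vertex 0.363 4.295 -4.013
vertex 0.196 2.957 -3.535
endloop
endfacet
facet normal -0.117 -0.935 0.335
outer loop
vertex -0.222 3.317 -2.676
vertex 0.196 2.957 -3.535
vertex 0.787 3.171 -2.731
endloop
endfacet
facet normal 0.117 0.935 -0.335
outer loop
vertex 0.363 4.295 -4.013
vertex 0.953 4.509 -3.209
vertex 1.371 4.149 -4.068
endloop
endfacet
facet normal -0.098 -0.324 -0.941
outer loop
vertex 0.363 4.295 -4.013
vertex 1.371 4.149 -4.068
vertex 0.196 2.957 -3.535
endloop
endfacet
facet normal -0.097 -0.325 -0.941
outer loop
vertex 0.196 2.957 -3.535
vertex 1.371 4.149 -4.068
vertex 1.205 2.812 -3.589
endloop
endfacet
facet normal -0.116 -0.935 0.335
outer loop
vertex 0.196 2.957 -3.535
vertex 1.205 2.812 -3.589
vertex 0.787 3.171 -2.731
endloop
endfacet
facet normal -0.823 0.448 0.348
outer loop
vertex -0.599 1.353 -1.813
vertex -0.245 1.519 -1.189
vertex -0.23 1.987 -1.757
endloop
endfacet
facet normal -0.791 0.492 -0.363
outer loop
vertex -0.599 1.353 -1.813
vertex -0.23 1.987 -1.757
vertex -0.191 1.592 -2.377
endloop
endfacet
facet normal -0.762 -0.172 -0.624
outer loop
vertex -0.599 1.353 -1.813
vertex -0.191 1.592 -2.377
vertex -0.182 0.879 -2.192
endloop
endfacet
facet normal -0.777 -0.625 -0.073
outer loop
vertex -0.599 1.353 -1.813
vertex -0.182 0.879 -2.192
vertex -0.215 0.834 -1.458
endloop
endfacet
facet normal -0.815 -0.243 0.527
outer loop
vertex -0.599 1.353 -1.813
vertex -0.215 0.834 -1.458
vertex -0.245 1.519 -1.189
endloop
endfacet
facet normal -0.183 0.824 -0.536
outer loop
vertex -0.191 1.592 -2.377
vertex -0.23 1.987 -1.757
vertex 0.415 1.906 -2.102
endloop
endfacet
facet normal -0.235 0.753 0.614
outer loop
vertex -0.23 1.987 -1.757
vertex -0.245 1.519 -1.189
vertex 0.382 1.861 -1.368
endloop
endfacet
facet normal -0.221 -0.365 0.904
outer loop
vertex -0.245 1.519 -1.189
vertex -0.215 0.834 -1.458
vertex 0.391 1.148 -1.183
endloop
endfacet
facet normal -0.160 -0.985 -0.068
outer loop
vertex -0.215 0.834 -1.458
vertex -0.182 0.879 -2.192
vertex 0.43 0.753 -1.803
endloop
endfacet
facet normal -0.137 -0.250 -0.958
outer loop
vertex -0.182 0.879 -2.192
vertex -0.191 1.592 -2.377
vertex 0.445 1.221 -2.371
endloop
endfacet
facet normal 0.777 0.625 0.073
outer loop
vertex 0.799 1.387 -1.747
vertex 0.415 1.906 -2.102
vertex 0.382 1.861 -1.368
endloop
endfacet
facet normal 0.762 0.172 0.624
outer loop
vertex 0.799 1.387 -1.747
vertex 0.382 1.861 -1.368
vertex 0.391 1.148 -1.183
endloop
endfacet
facet normal 0.791 -0.492 0.363
outer loop
vertex 0.799 1.387 -1.747
vertex 0.391 1.148 -1.183
vertex 0.43 0.753 -1.803
endloop
endfacet
facet normal 0.823 -0.448 -0.348
outer loop
vertex 0.799 1.387 -1.747
vertex 0.43 0.753 -1.803
vertex 0.445 1.221 -2.371
endloop
endfacet
facet normal 0.815 0.243 -0.527
outer loop
vertex 0.799 1.387 -1.747
vertex 0.445 1.221 -2.371
vertex 0.415 1.906 -2.102
endloop
endfacet
facet normal 0.160 0.985 0.068
outer loop
vertex 0.382 1.861 -1.368
vertex 0.415 1.906 -2.102
vertex -0.23 1.987 -1.757
endloop
endfacet
facet normal 0.137 0.250 0.958
outer loop
vertex 0.391 1.148 -1.183
vertex 0.382 1.861 -1.368
vertex -0.245 1.519 -1.189
endloop
endfacet
facet normal 0.183 -0.824 0.536
outer loop
vertex 0.43 0.753 -1.803
vertex 0.391 1.148 -1.183
vertex -0.215 0.834 -1.458
endloop
endfacet
facet normal 0.235 -0.753 -0.614
outer loop
vertex 0.445 1.221 -2.371
vertex 0.43 0.753 -1.803
vertex -0.182 0.879 -2.192
endloop
endfacet
facet normal 0.221 0.365 -0.904
outer loop
vertex 0.415 1.906 -2.102
vertex 0.445 1.221 -2.371
vertex -0.191 1.592 -2.377
endloop
endfacet

endsolid


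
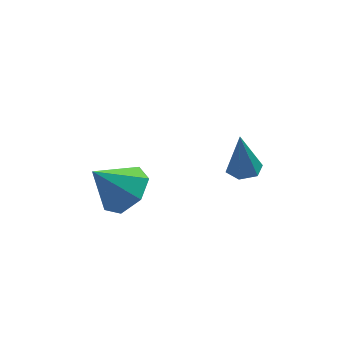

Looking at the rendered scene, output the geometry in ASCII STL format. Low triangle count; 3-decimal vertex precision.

solid 
facet normal 0.089 -0.055 -0.994
outer loop
vertex 1.544 -0.484 3.028
vertex 0.897 -0.487 2.97
vertex 1.221 0.077 2.968
endloop
endfacet
facet normal 0.793 0.495 0.355
outer loop
vertex 1.544 -0.484 3.028
vertex 1.221 0.077 2.968
vertex 0.743 -0.393 4.69
endloop
endfacet
facet normal 0.089 -0.055 -0.994
outer loop
vertex 1.221 0.077 2.968
vertex 0.897 -0.487 2.97
vertex 0.573 0.073 2.91
endloop
endfacet
facet normal -0.029 0.966 0.256
outer loop
vertex 1.221 0.077 2.968
vertex 0.573 0.073 2.91
vertex 0.743 -0.393 4.69
endloop
endfacet
facet normal 0.089 -0.055 -0.994
outer loop
vertex 0.573 0.073 2.91
vertex 0.897 -0.487 2.97
vertex 0.25 -0.49 2.912
endloop
endfacet
facet normal -0.848 0.487 0.209
outer loop
vertex 0.573 0.073 2.91
vertex 0.25 -0.49 2.912
vertex 0.743 -0.393 4.69
endloop
endfacet
facet normal 0.089 -0.055 -0.994
outer loop
vertex 0.25 -0.49 2.912
vertex 0.897 -0.487 2.97
vertex 0.573 -1.051 2.972
endloop
endfacet
facet normal -0.849 -0.461 0.260
outer loop
vertex 0.25 -0.49 2.912
vertex 0.573 -1.051 2.972
vertex 0.743 -0.393 4.69
endloop
endfacet
facet normal 0.088 -0.054 -0.995
outer loop
vertex 0.573 -1.051 2.972
vertex 0.897 -0.487 2.97
vertex 1.221 -1.048 3.029
endloop
endfacet
facet normal -0.027 -0.933 0.360
outer loop
vertex 0.573 -1.051 2.972
vertex 1.221 -1.048 3.029
vertex 0.743 -0.393 4.69
endloop
endfacet
facet normal 0.089 -0.053 -0.995
outer loop
vertex 1.221 -1.048 3.029
vertex 0.897 -0.487 2.97
vertex 1.544 -0.484 3.028
endloop
endfacet
facet normal 0.793 -0.453 0.407
outer loop
vertex 1.221 -1.048 3.029
vertex 1.544 -0.484 3.028
vertex 0.743 -0.393 4.69
endloop
endfacet
facet normal 0.661 -0.013 -0.750
outer loop
vertex -2.434 1.117 2.22
vertex -3.058 0.419 1.682
vertex -3.073 1.498 1.65
endloop
endfacet
facet normal -0.057 0.799 0.598
outer loop
vertex -2.434 1.117 2.22
vertex -3.073 1.498 1.65
vertex -4.182 0.441 2.958
endloop
endfacet
facet normal 0.660 -0.013 -0.751
outer loop
vertex -3.073 1.498 1.65
vertex -3.058 0.419 1.682
vertex -3.701 1.067 1.105
endloop
endfacet
facet normal -0.621 0.777 0.101
outer loop
vertex -3.073 1.498 1.65
vertex -3.701 1.067 1.105
vertex -4.182 0.441 2.958
endloop
endfacet
facet normal 0.661 -0.013 -0.751
outer loop
vertex -3.701 1.067 1.105
vertex -3.058 0.419 1.682
vertex -3.845 0.147 0.994
endloop
endfacet
facet normal -0.966 0.174 -0.192
outer loop
vertex -3.701 1.067 1.105
vertex -3.845 0.147 0.994
vertex -4.182 0.441 2.958
endloop
endfacet
facet normal 0.661 -0.013 -0.751
outer loop
vertex -3.845 0.147 0.994
vertex -3.058 0.419 1.682
vertex -3.397 -0.568 1.401
endloop
endfacet
facet normal -0.830 -0.554 -0.060
outer loop
vertex -3.845 0.147 0.994
vertex -3.397 -0.568 1.401
vertex -4.182 0.441 2.958
endloop
endfacet
facet normal 0.661 -0.013 -0.751
outer loop
vertex -3.397 -0.568 1.401
vertex -3.058 0.419 1.682
vertex -2.693 -0.54 2.02
endloop
endfacet
facet normal -0.316 -0.861 0.399
outer loop
vertex -3.397 -0.568 1.401
vertex -2.693 -0.54 2.02
vertex -4.182 0.441 2.958
endloop
endfacet
facet normal 0.661 -0.013 -0.750
outer loop
vertex -2.693 -0.54 2.02
vertex -3.058 0.419 1.682
vertex -2.265 0.21 2.384
endloop
endfacet
facet normal 0.189 -0.514 0.837
outer loop
vertex -2.693 -0.54 2.02
vertex -2.265 0.21 2.384
vertex -4.182 0.441 2.958
endloop
endfacet
facet normal 0.661 -0.013 -0.750
outer loop
vertex -2.265 0.21 2.384
vertex -3.058 0.419 1.682
vertex -2.434 1.117 2.22
endloop
endfacet
facet normal 0.304 0.224 0.926
outer loop
vertex -2.265 0.21 2.384
vertex -2.434 1.117 2.22
vertex -4.182 0.441 2.958
endloop
endfacet

endsolid
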